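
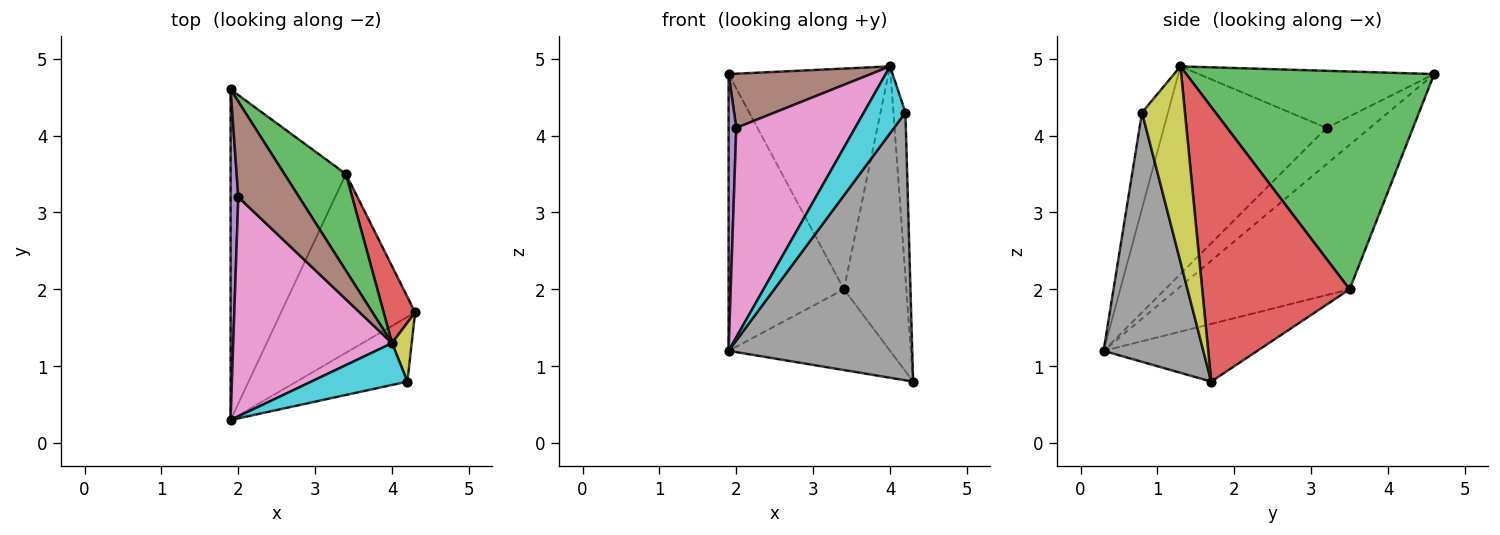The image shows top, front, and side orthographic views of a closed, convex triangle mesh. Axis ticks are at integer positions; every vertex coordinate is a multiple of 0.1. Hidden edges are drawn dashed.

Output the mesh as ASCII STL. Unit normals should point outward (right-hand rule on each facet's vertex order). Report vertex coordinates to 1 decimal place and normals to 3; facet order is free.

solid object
 facet normal -0.693 0.463 -0.553
  outer loop
   vertex 3.4 3.5 2.0
   vertex 1.9 0.3 1.2
   vertex 1.9 4.6 4.8
  endloop
 endfacet
 facet normal -0.365 0.383 -0.849
  outer loop
   vertex 3.4 3.5 2.0
   vertex 4.3 1.7 0.8
   vertex 1.9 0.3 1.2
  endloop
 endfacet
 facet normal 0.818 0.527 0.231
  outer loop
   vertex 3.4 3.5 2.0
   vertex 1.9 4.6 4.8
   vertex 4.0 1.3 4.9
  endloop
 endfacet
 facet normal 0.916 0.388 0.105
  outer loop
   vertex 3.4 3.5 2.0
   vertex 4.0 1.3 4.9
   vertex 4.3 1.7 0.8
  endloop
 endfacet
 facet normal -0.964 -0.171 0.204
  outer loop
   vertex 2.0 3.2 4.1
   vertex 1.9 4.6 4.8
   vertex 1.9 0.3 1.2
  endloop
 endfacet
 facet normal -0.632 -0.382 0.674
  outer loop
   vertex 2.0 3.2 4.1
   vertex 4.0 1.3 4.9
   vertex 1.9 4.6 4.8
  endloop
 endfacet
 facet normal -0.687 -0.502 0.526
  outer loop
   vertex 2.0 3.2 4.1
   vertex 1.9 0.3 1.2
   vertex 4.0 1.3 4.9
  endloop
 endfacet
 facet normal 0.467 -0.860 -0.208
  outer loop
   vertex 4.2 0.8 4.3
   vertex 1.9 0.3 1.2
   vertex 4.3 1.7 0.8
  endloop
 endfacet
 facet normal 0.959 0.268 0.096
  outer loop
   vertex 4.2 0.8 4.3
   vertex 4.3 1.7 0.8
   vertex 4.0 1.3 4.9
  endloop
 endfacet
 facet normal -0.468 -0.749 0.468
  outer loop
   vertex 4.2 0.8 4.3
   vertex 4.0 1.3 4.9
   vertex 1.9 0.3 1.2
  endloop
 endfacet
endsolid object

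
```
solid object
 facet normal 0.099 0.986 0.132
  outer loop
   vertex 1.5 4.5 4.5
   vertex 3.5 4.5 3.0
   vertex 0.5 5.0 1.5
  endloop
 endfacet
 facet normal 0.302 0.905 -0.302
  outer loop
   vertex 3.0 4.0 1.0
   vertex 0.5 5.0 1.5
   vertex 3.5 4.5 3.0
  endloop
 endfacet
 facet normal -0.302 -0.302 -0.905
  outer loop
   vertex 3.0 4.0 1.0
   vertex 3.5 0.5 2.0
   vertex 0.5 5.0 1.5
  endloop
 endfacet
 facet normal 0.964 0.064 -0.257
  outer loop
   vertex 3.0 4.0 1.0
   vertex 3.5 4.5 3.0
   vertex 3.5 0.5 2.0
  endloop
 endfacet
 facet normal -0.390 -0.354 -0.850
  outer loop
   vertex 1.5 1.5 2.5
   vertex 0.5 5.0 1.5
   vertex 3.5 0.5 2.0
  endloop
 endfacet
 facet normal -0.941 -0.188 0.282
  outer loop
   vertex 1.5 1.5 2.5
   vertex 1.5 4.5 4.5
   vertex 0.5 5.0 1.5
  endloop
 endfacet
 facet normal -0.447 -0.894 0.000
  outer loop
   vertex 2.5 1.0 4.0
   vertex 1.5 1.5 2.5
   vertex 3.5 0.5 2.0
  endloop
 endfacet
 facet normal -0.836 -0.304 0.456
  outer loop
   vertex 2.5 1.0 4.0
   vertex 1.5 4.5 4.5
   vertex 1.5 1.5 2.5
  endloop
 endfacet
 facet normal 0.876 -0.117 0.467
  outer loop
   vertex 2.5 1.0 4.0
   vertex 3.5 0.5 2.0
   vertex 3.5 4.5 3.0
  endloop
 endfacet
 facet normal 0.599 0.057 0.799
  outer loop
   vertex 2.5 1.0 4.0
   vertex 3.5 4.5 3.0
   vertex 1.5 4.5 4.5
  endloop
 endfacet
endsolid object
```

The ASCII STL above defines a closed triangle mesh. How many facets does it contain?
10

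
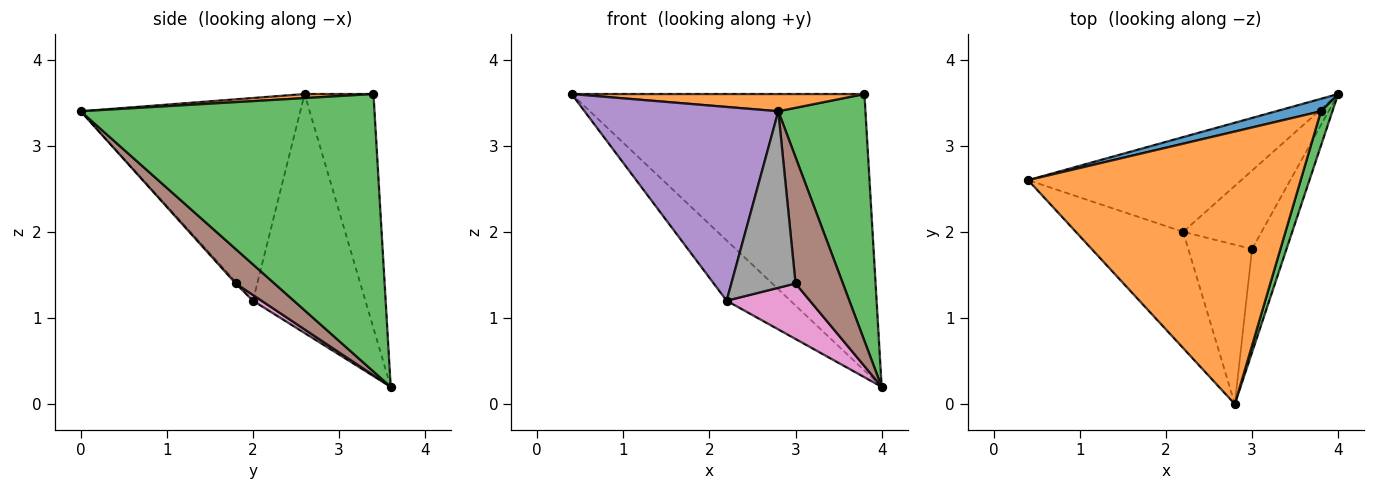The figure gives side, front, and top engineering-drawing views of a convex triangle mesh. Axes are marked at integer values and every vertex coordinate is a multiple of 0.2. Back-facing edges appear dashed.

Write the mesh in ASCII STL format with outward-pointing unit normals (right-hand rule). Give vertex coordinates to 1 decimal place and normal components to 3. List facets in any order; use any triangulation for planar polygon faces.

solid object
 facet normal -0.229 0.972 0.044
  outer loop
   vertex 3.8 3.4 3.6
   vertex 4.0 3.6 0.2
   vertex 0.4 2.6 3.6
  endloop
 endfacet
 facet normal 0.015 -0.063 0.998
  outer loop
   vertex 3.8 3.4 3.6
   vertex 0.4 2.6 3.6
   vertex 2.8 0.0 3.4
  endloop
 endfacet
 facet normal 0.958 -0.284 0.040
  outer loop
   vertex 3.8 3.4 3.6
   vertex 2.8 0.0 3.4
   vertex 4.0 3.6 0.2
  endloop
 endfacet
 facet normal -0.687 0.390 -0.613
  outer loop
   vertex 2.2 2.0 1.2
   vertex 0.4 2.6 3.6
   vertex 4.0 3.6 0.2
  endloop
 endfacet
 facet normal -0.697 -0.615 -0.369
  outer loop
   vertex 2.2 2.0 1.2
   vertex 2.8 0.0 3.4
   vertex 0.4 2.6 3.6
  endloop
 endfacet
 facet normal 0.535 -0.654 -0.535
  outer loop
   vertex 3.0 1.8 1.4
   vertex 4.0 3.6 0.2
   vertex 2.8 0.0 3.4
  endloop
 endfacet
 facet normal 0.060 -0.576 -0.815
  outer loop
   vertex 3.0 1.8 1.4
   vertex 2.2 2.0 1.2
   vertex 4.0 3.6 0.2
  endloop
 endfacet
 facet normal -0.018 -0.742 -0.670
  outer loop
   vertex 3.0 1.8 1.4
   vertex 2.8 0.0 3.4
   vertex 2.2 2.0 1.2
  endloop
 endfacet
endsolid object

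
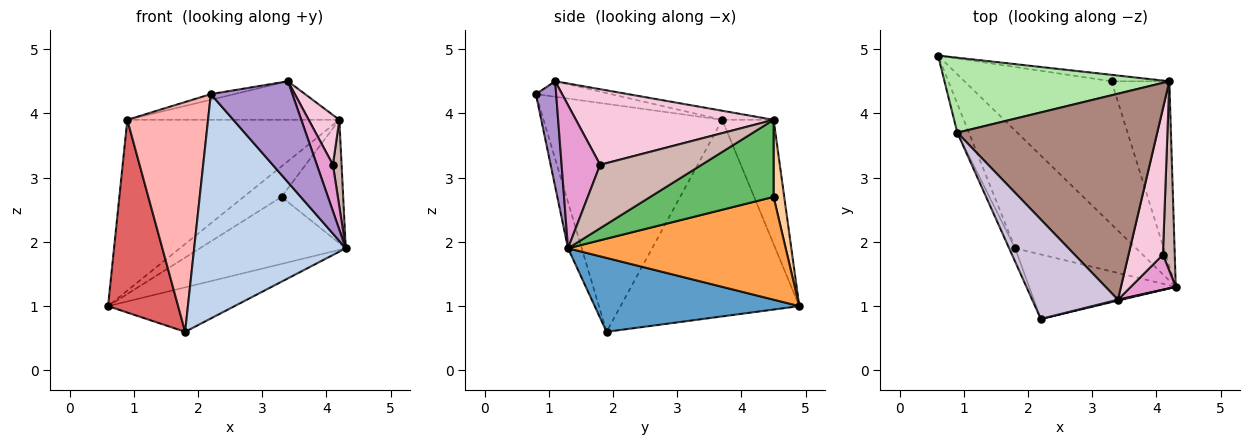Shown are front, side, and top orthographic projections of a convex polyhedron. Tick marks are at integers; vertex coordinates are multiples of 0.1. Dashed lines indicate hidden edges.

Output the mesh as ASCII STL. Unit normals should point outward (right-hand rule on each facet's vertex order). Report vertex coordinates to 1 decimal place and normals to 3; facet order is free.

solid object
 facet normal 0.496 0.307 -0.812
  outer loop
   vertex 1.8 1.9 0.6
   vertex 0.6 4.9 1.0
   vertex 4.3 1.3 1.9
  endloop
 endfacet
 facet normal -0.087 -0.957 -0.275
  outer loop
   vertex 1.8 1.9 0.6
   vertex 4.3 1.3 1.9
   vertex 2.2 0.8 4.3
  endloop
 endfacet
 facet normal 0.535 0.358 -0.765
  outer loop
   vertex 3.3 4.5 2.7
   vertex 4.3 1.3 1.9
   vertex 0.6 4.9 1.0
  endloop
 endfacet
 facet normal 0.265 0.944 -0.199
  outer loop
   vertex 3.3 4.5 2.7
   vertex 0.6 4.9 1.0
   vertex 4.2 4.5 3.9
  endloop
 endfacet
 facet normal 0.743 0.371 -0.557
  outer loop
   vertex 3.3 4.5 2.7
   vertex 4.2 4.5 3.9
   vertex 4.3 1.3 1.9
  endloop
 endfacet
 facet normal -0.217 0.894 0.392
  outer loop
   vertex 0.9 3.7 3.9
   vertex 4.2 4.5 3.9
   vertex 0.6 4.9 1.0
  endloop
 endfacet
 facet normal -0.930 -0.365 -0.055
  outer loop
   vertex 0.9 3.7 3.9
   vertex 0.6 4.9 1.0
   vertex 1.8 1.9 0.6
  endloop
 endfacet
 facet normal -0.911 -0.412 -0.024
  outer loop
   vertex 0.9 3.7 3.9
   vertex 1.8 1.9 0.6
   vertex 2.2 0.8 4.3
  endloop
 endfacet
 facet normal 0.241 -0.970 0.009
  outer loop
   vertex 3.4 1.1 4.5
   vertex 2.2 0.8 4.3
   vertex 4.3 1.3 1.9
  endloop
 endfacet
 facet normal -0.178 0.056 0.982
  outer loop
   vertex 3.4 1.1 4.5
   vertex 0.9 3.7 3.9
   vertex 2.2 0.8 4.3
  endloop
 endfacet
 facet normal -0.045 0.184 0.982
  outer loop
   vertex 3.4 1.1 4.5
   vertex 4.2 4.5 3.9
   vertex 0.9 3.7 3.9
  endloop
 endfacet
 facet normal 0.980 -0.084 0.183
  outer loop
   vertex 4.1 1.8 3.2
   vertex 4.3 1.3 1.9
   vertex 4.2 4.5 3.9
  endloop
 endfacet
 facet normal 0.887 -0.369 0.278
  outer loop
   vertex 4.1 1.8 3.2
   vertex 3.4 1.1 4.5
   vertex 4.3 1.3 1.9
  endloop
 endfacet
 facet normal 0.901 -0.140 0.410
  outer loop
   vertex 4.1 1.8 3.2
   vertex 4.2 4.5 3.9
   vertex 3.4 1.1 4.5
  endloop
 endfacet
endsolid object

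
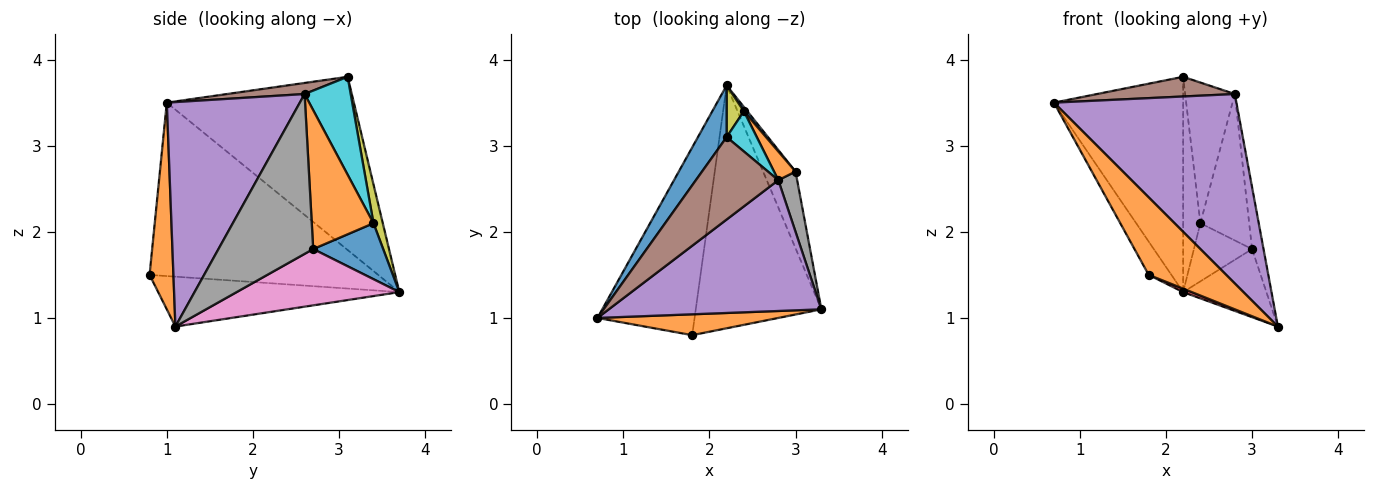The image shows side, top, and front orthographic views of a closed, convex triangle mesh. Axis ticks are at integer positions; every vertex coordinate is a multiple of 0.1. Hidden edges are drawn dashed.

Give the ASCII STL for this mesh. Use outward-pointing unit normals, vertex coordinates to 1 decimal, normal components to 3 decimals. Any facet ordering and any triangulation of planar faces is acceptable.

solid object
 facet normal -0.815 0.563 0.135
  outer loop
   vertex 2.2 3.1 3.8
   vertex 2.2 3.7 1.3
   vertex 0.7 1.0 3.5
  endloop
 endfacet
 facet normal 0.285 -0.926 0.249
  outer loop
   vertex 1.8 0.8 1.5
   vertex 3.3 1.1 0.9
   vertex 0.7 1.0 3.5
  endloop
 endfacet
 facet normal -0.869 0.086 -0.487
  outer loop
   vertex 1.8 0.8 1.5
   vertex 0.7 1.0 3.5
   vertex 2.2 3.7 1.3
  endloop
 endfacet
 facet normal -0.369 -0.013 -0.929
  outer loop
   vertex 1.8 0.8 1.5
   vertex 2.2 3.7 1.3
   vertex 3.3 1.1 0.9
  endloop
 endfacet
 facet normal 0.514 -0.706 0.487
  outer loop
   vertex 2.8 2.6 3.6
   vertex 0.7 1.0 3.5
   vertex 3.3 1.1 0.9
  endloop
 endfacet
 facet normal 0.130 -0.230 0.964
  outer loop
   vertex 2.8 2.6 3.6
   vertex 2.2 3.1 3.8
   vertex 0.7 1.0 3.5
  endloop
 endfacet
 facet normal 0.792 0.405 -0.457
  outer loop
   vertex 3.0 2.7 1.8
   vertex 3.3 1.1 0.9
   vertex 2.2 3.7 1.3
  endloop
 endfacet
 facet normal 0.986 0.120 0.116
  outer loop
   vertex 3.0 2.7 1.8
   vertex 2.8 2.6 3.6
   vertex 3.3 1.1 0.9
  endloop
 endfacet
 facet normal 0.465 0.861 0.207
  outer loop
   vertex 2.4 3.4 2.1
   vertex 2.2 3.7 1.3
   vertex 2.2 3.1 3.8
  endloop
 endfacet
 facet normal 0.666 0.717 0.205
  outer loop
   vertex 2.4 3.4 2.1
   vertex 2.2 3.1 3.8
   vertex 2.8 2.6 3.6
  endloop
 endfacet
 facet normal 0.768 0.638 0.047
  outer loop
   vertex 2.4 3.4 2.1
   vertex 3.0 2.7 1.8
   vertex 2.2 3.7 1.3
  endloop
 endfacet
 facet normal 0.779 0.616 0.121
  outer loop
   vertex 2.4 3.4 2.1
   vertex 2.8 2.6 3.6
   vertex 3.0 2.7 1.8
  endloop
 endfacet
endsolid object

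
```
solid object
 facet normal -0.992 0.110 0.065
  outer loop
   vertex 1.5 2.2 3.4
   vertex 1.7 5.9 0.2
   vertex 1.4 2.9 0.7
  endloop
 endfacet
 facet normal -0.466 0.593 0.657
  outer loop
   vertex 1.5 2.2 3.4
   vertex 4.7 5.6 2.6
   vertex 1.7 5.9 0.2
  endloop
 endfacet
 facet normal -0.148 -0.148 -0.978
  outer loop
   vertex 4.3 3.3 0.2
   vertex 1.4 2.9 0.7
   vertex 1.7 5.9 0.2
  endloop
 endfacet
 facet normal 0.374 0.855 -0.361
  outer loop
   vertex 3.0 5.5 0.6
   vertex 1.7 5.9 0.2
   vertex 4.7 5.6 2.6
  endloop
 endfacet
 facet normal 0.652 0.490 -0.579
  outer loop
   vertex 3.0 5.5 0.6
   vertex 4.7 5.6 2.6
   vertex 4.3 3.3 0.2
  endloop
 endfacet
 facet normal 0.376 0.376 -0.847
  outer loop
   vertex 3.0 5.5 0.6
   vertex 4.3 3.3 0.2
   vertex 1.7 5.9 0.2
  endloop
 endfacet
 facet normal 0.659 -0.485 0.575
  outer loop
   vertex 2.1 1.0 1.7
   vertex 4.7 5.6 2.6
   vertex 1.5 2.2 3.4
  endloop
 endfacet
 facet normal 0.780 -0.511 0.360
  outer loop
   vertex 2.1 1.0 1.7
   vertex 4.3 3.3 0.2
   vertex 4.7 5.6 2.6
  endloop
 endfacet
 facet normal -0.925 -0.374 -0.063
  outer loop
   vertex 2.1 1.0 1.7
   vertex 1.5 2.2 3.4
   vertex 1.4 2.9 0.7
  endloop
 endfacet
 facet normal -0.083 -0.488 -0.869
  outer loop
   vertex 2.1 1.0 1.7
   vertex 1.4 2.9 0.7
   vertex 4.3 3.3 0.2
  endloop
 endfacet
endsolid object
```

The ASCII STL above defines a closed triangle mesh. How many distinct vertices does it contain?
7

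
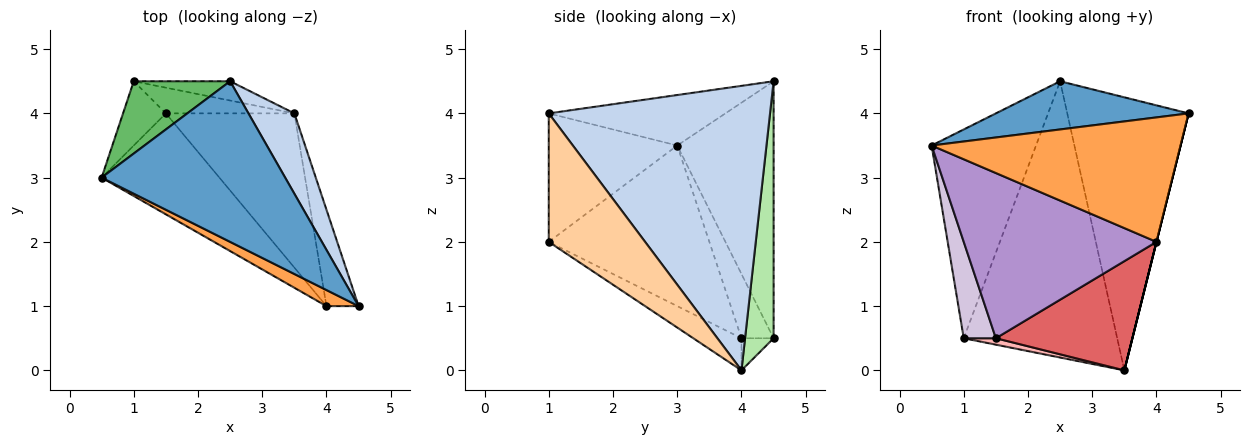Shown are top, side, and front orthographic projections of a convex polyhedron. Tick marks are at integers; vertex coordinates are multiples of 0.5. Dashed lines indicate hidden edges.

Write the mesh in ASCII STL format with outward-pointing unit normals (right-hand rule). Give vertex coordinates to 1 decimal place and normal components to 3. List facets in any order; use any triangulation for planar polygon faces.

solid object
 facet normal -0.255 -0.278 0.926
  outer loop
   vertex 2.5 4.5 4.5
   vertex 0.5 3.0 3.5
   vertex 4.5 1.0 4.0
  endloop
 endfacet
 facet normal 0.868 0.476 0.140
  outer loop
   vertex 2.5 4.5 4.5
   vertex 4.5 1.0 4.0
   vertex 3.5 4.0 0.0
  endloop
 endfacet
 facet normal -0.456 -0.883 0.114
  outer loop
   vertex 4.0 1.0 2.0
   vertex 4.5 1.0 4.0
   vertex 0.5 3.0 3.5
  endloop
 endfacet
 facet normal 0.970 0.000 -0.243
  outer loop
   vertex 4.0 1.0 2.0
   vertex 3.5 4.0 0.0
   vertex 4.5 1.0 4.0
  endloop
 endfacet
 facet normal -0.657 0.712 0.247
  outer loop
   vertex 1.0 4.5 0.5
   vertex 0.5 3.0 3.5
   vertex 2.5 4.5 4.5
  endloop
 endfacet
 facet normal 0.182 0.981 -0.068
  outer loop
   vertex 1.0 4.5 0.5
   vertex 2.5 4.5 4.5
   vertex 3.5 4.0 0.0
  endloop
 endfacet
 facet normal -0.200 -0.566 -0.800
  outer loop
   vertex 1.5 4.0 0.5
   vertex 3.5 4.0 0.0
   vertex 4.0 1.0 2.0
  endloop
 endfacet
 facet normal -0.236 -0.236 -0.943
  outer loop
   vertex 1.5 4.0 0.5
   vertex 1.0 4.5 0.5
   vertex 3.5 4.0 0.0
  endloop
 endfacet
 facet normal -0.580 -0.695 -0.425
  outer loop
   vertex 1.5 4.0 0.5
   vertex 4.0 1.0 2.0
   vertex 0.5 3.0 3.5
  endloop
 endfacet
 facet normal -0.640 -0.640 -0.426
  outer loop
   vertex 1.5 4.0 0.5
   vertex 0.5 3.0 3.5
   vertex 1.0 4.5 0.5
  endloop
 endfacet
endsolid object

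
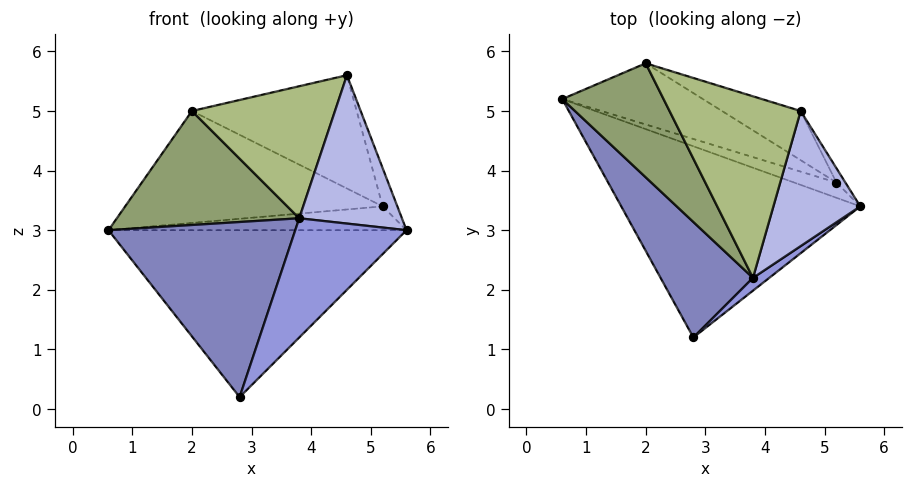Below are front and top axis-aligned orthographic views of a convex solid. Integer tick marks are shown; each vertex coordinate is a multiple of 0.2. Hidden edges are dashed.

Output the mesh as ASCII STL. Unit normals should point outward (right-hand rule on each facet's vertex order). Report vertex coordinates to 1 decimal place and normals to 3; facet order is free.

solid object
 facet normal 0.230 0.640 -0.733
  outer loop
   vertex 2.8 1.2 0.2
   vertex 0.6 5.2 3.0
   vertex 5.6 3.4 3.0
  endloop
 endfacet
 facet normal -0.633 -0.646 0.426
  outer loop
   vertex 3.8 2.2 3.2
   vertex 0.6 5.2 3.0
   vertex 2.8 1.2 0.2
  endloop
 endfacet
 facet normal 0.559 -0.824 0.088
  outer loop
   vertex 3.8 2.2 3.2
   vertex 2.8 1.2 0.2
   vertex 5.6 3.4 3.0
  endloop
 endfacet
 facet normal 0.494 -0.643 0.586
  outer loop
   vertex 3.8 2.2 3.2
   vertex 5.6 3.4 3.0
   vertex 4.6 5.0 5.6
  endloop
 endfacet
 facet normal -0.577 -0.577 0.577
  outer loop
   vertex 2.0 5.8 5.0
   vertex 0.6 5.2 3.0
   vertex 3.8 2.2 3.2
  endloop
 endfacet
 facet normal -0.345 -0.552 0.759
  outer loop
   vertex 2.0 5.8 5.0
   vertex 3.8 2.2 3.2
   vertex 4.6 5.0 5.6
  endloop
 endfacet
 facet normal 0.505 0.808 -0.303
  outer loop
   vertex 5.2 3.8 3.4
   vertex 4.6 5.0 5.6
   vertex 5.6 3.4 3.0
  endloop
 endfacet
 facet normal 0.350 0.859 -0.373
  outer loop
   vertex 5.2 3.8 3.4
   vertex 2.0 5.8 5.0
   vertex 4.6 5.0 5.6
  endloop
 endfacet
 facet normal 0.290 0.806 -0.516
  outer loop
   vertex 5.2 3.8 3.4
   vertex 5.6 3.4 3.0
   vertex 0.6 5.2 3.0
  endloop
 endfacet
 facet normal 0.295 0.839 -0.458
  outer loop
   vertex 5.2 3.8 3.4
   vertex 0.6 5.2 3.0
   vertex 2.0 5.8 5.0
  endloop
 endfacet
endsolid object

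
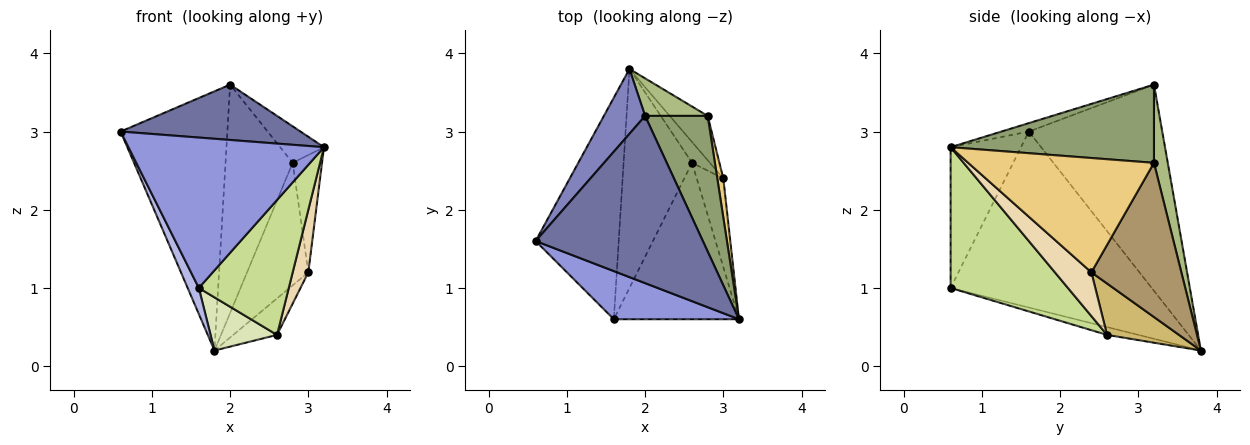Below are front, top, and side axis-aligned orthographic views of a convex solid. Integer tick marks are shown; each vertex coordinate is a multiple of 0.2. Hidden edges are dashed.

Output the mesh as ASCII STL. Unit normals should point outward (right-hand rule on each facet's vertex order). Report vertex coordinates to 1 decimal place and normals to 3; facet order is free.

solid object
 facet normal -0.048 -0.314 0.948
  outer loop
   vertex 2.0 3.2 3.6
   vertex 0.6 1.6 3.0
   vertex 3.2 0.6 2.8
  endloop
 endfacet
 facet normal -0.772 0.617 0.154
  outer loop
   vertex 2.0 3.2 3.6
   vertex 1.8 3.8 0.2
   vertex 0.6 1.6 3.0
  endloop
 endfacet
 facet normal -0.324 -0.901 0.288
  outer loop
   vertex 1.6 0.6 1.0
   vertex 3.2 0.6 2.8
   vertex 0.6 1.6 3.0
  endloop
 endfacet
 facet normal -0.903 -0.050 -0.426
  outer loop
   vertex 1.6 0.6 1.0
   vertex 0.6 1.6 3.0
   vertex 1.8 3.8 0.2
  endloop
 endfacet
 facet normal 0.770 0.166 0.616
  outer loop
   vertex 2.8 3.2 2.6
   vertex 2.0 3.2 3.6
   vertex 3.2 0.6 2.8
  endloop
 endfacet
 facet normal 0.199 0.967 0.159
  outer loop
   vertex 2.8 3.2 2.6
   vertex 1.8 3.8 0.2
   vertex 2.0 3.2 3.6
  endloop
 endfacet
 facet normal 0.648 -0.497 -0.576
  outer loop
   vertex 2.6 2.6 0.4
   vertex 3.2 0.6 2.8
   vertex 1.6 0.6 1.0
  endloop
 endfacet
 facet normal -0.110 -0.235 -0.966
  outer loop
   vertex 2.6 2.6 0.4
   vertex 1.6 0.6 1.0
   vertex 1.8 3.8 0.2
  endloop
 endfacet
 facet normal 0.810 0.552 -0.200
  outer loop
   vertex 3.0 2.4 1.2
   vertex 1.8 3.8 0.2
   vertex 2.8 3.2 2.6
  endloop
 endfacet
 facet normal 0.819 0.498 -0.285
  outer loop
   vertex 3.0 2.4 1.2
   vertex 2.6 2.6 0.4
   vertex 1.8 3.8 0.2
  endloop
 endfacet
 facet normal 0.986 0.156 0.052
  outer loop
   vertex 3.0 2.4 1.2
   vertex 2.8 3.2 2.6
   vertex 3.2 0.6 2.8
  endloop
 endfacet
 facet normal 0.803 -0.344 -0.487
  outer loop
   vertex 3.0 2.4 1.2
   vertex 3.2 0.6 2.8
   vertex 2.6 2.6 0.4
  endloop
 endfacet
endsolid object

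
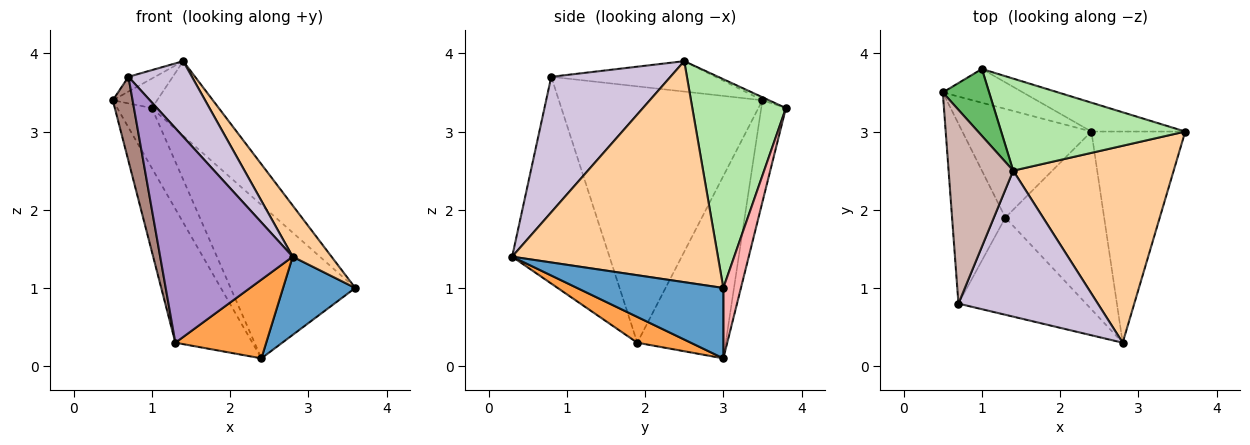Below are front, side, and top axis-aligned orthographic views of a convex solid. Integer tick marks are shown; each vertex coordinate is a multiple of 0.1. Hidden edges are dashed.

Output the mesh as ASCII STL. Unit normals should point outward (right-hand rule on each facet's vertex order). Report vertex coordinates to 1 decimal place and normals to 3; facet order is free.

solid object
 facet normal 0.575 -0.284 -0.767
  outer loop
   vertex 2.4 3.0 0.1
   vertex 3.6 3.0 1.0
   vertex 2.8 0.3 1.4
  endloop
 endfacet
 facet normal -0.665 0.580 -0.471
  outer loop
   vertex 1.3 1.9 0.3
   vertex 0.5 3.5 3.4
   vertex 2.4 3.0 0.1
  endloop
 endfacet
 facet normal 0.232 -0.394 -0.889
  outer loop
   vertex 1.3 1.9 0.3
   vertex 2.4 3.0 0.1
   vertex 2.8 0.3 1.4
  endloop
 endfacet
 facet normal 0.800 -0.151 0.581
  outer loop
   vertex 1.4 2.5 3.9
   vertex 2.8 0.3 1.4
   vertex 3.6 3.0 1.0
  endloop
 endfacet
 facet normal -0.059 0.403 0.913
  outer loop
   vertex 1.0 3.8 3.3
   vertex 0.5 3.5 3.4
   vertex 1.4 2.5 3.9
  endloop
 endfacet
 facet normal 0.661 0.472 0.583
  outer loop
   vertex 1.0 3.8 3.3
   vertex 1.4 2.5 3.9
   vertex 3.6 3.0 1.0
  endloop
 endfacet
 facet normal -0.528 0.741 -0.416
  outer loop
   vertex 1.0 3.8 3.3
   vertex 2.4 3.0 0.1
   vertex 0.5 3.5 3.4
  endloop
 endfacet
 facet normal 0.137 0.973 -0.183
  outer loop
   vertex 1.0 3.8 3.3
   vertex 3.6 3.0 1.0
   vertex 2.4 3.0 0.1
  endloop
 endfacet
 facet normal -0.556 -0.757 -0.343
  outer loop
   vertex 0.7 0.8 3.7
   vertex 1.3 1.9 0.3
   vertex 2.8 0.3 1.4
  endloop
 endfacet
 facet normal 0.653 -0.348 0.672
  outer loop
   vertex 0.7 0.8 3.7
   vertex 2.8 0.3 1.4
   vertex 1.4 2.5 3.9
  endloop
 endfacet
 facet normal -0.975 -0.095 -0.203
  outer loop
   vertex 0.7 0.8 3.7
   vertex 0.5 3.5 3.4
   vertex 1.3 1.9 0.3
  endloop
 endfacet
 facet normal -0.425 0.069 0.903
  outer loop
   vertex 0.7 0.8 3.7
   vertex 1.4 2.5 3.9
   vertex 0.5 3.5 3.4
  endloop
 endfacet
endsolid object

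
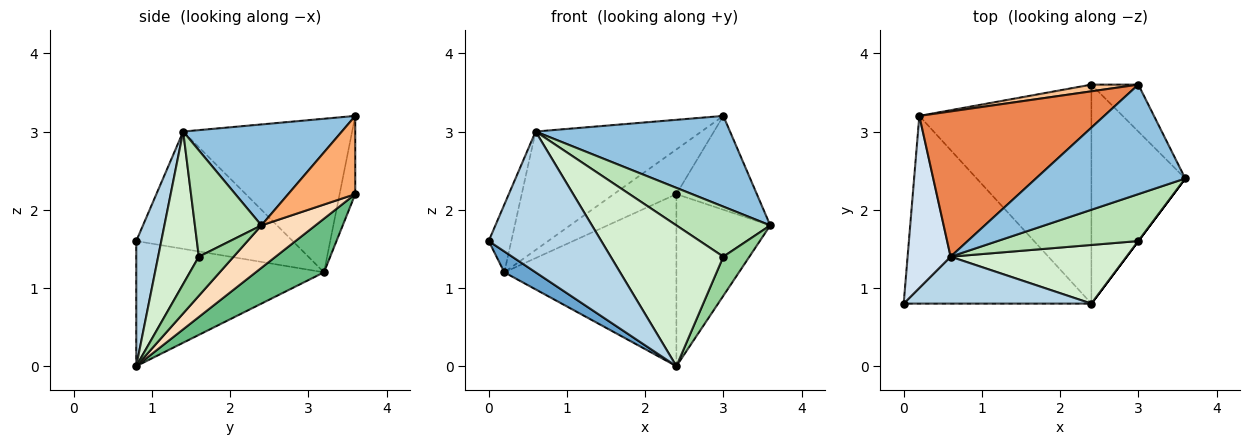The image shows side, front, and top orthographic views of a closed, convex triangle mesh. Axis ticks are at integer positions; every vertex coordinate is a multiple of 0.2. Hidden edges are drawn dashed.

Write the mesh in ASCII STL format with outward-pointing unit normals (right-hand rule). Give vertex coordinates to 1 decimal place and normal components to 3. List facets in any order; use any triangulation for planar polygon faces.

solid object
 facet normal -0.552 -0.092 -0.829
  outer loop
   vertex 0.2 3.2 1.2
   vertex 2.4 0.8 0.0
   vertex 0.0 0.8 1.6
  endloop
 endfacet
 facet normal 0.462 -0.566 0.683
  outer loop
   vertex 0.6 1.4 3.0
   vertex 3.6 2.4 1.8
   vertex 3.0 3.6 3.2
  endloop
 endfacet
 facet normal 0.206 -0.928 0.309
  outer loop
   vertex 0.6 1.4 3.0
   vertex 0.0 0.8 1.6
   vertex 2.4 0.8 0.0
  endloop
 endfacet
 facet normal -0.930 0.134 0.341
  outer loop
   vertex 0.6 1.4 3.0
   vertex 0.2 3.2 1.2
   vertex 0.0 0.8 1.6
  endloop
 endfacet
 facet normal -0.541 0.531 0.652
  outer loop
   vertex 0.6 1.4 3.0
   vertex 3.0 3.6 3.2
   vertex 0.2 3.2 1.2
  endloop
 endfacet
 facet normal 0.598 0.717 -0.359
  outer loop
   vertex 2.4 3.6 2.2
   vertex 3.0 3.6 3.2
   vertex 3.6 2.4 1.8
  endloop
 endfacet
 facet normal -0.240 0.960 0.144
  outer loop
   vertex 2.4 3.6 2.2
   vertex 0.2 3.2 1.2
   vertex 3.0 3.6 3.2
  endloop
 endfacet
 facet normal 0.335 0.582 -0.741
  outer loop
   vertex 2.4 3.6 2.2
   vertex 3.6 2.4 1.8
   vertex 2.4 0.8 0.0
  endloop
 endfacet
 facet normal 0.238 0.600 -0.764
  outer loop
   vertex 2.4 3.6 2.2
   vertex 2.4 0.8 0.0
   vertex 0.2 3.2 1.2
  endloop
 endfacet
 facet normal 0.800 -0.600 0.000
  outer loop
   vertex 3.0 1.6 1.4
   vertex 2.4 0.8 0.0
   vertex 3.6 2.4 1.8
  endloop
 endfacet
 facet normal 0.459 -0.648 0.608
  outer loop
   vertex 3.0 1.6 1.4
   vertex 3.6 2.4 1.8
   vertex 0.6 1.4 3.0
  endloop
 endfacet
 facet normal 0.316 -0.876 0.365
  outer loop
   vertex 3.0 1.6 1.4
   vertex 0.6 1.4 3.0
   vertex 2.4 0.8 0.0
  endloop
 endfacet
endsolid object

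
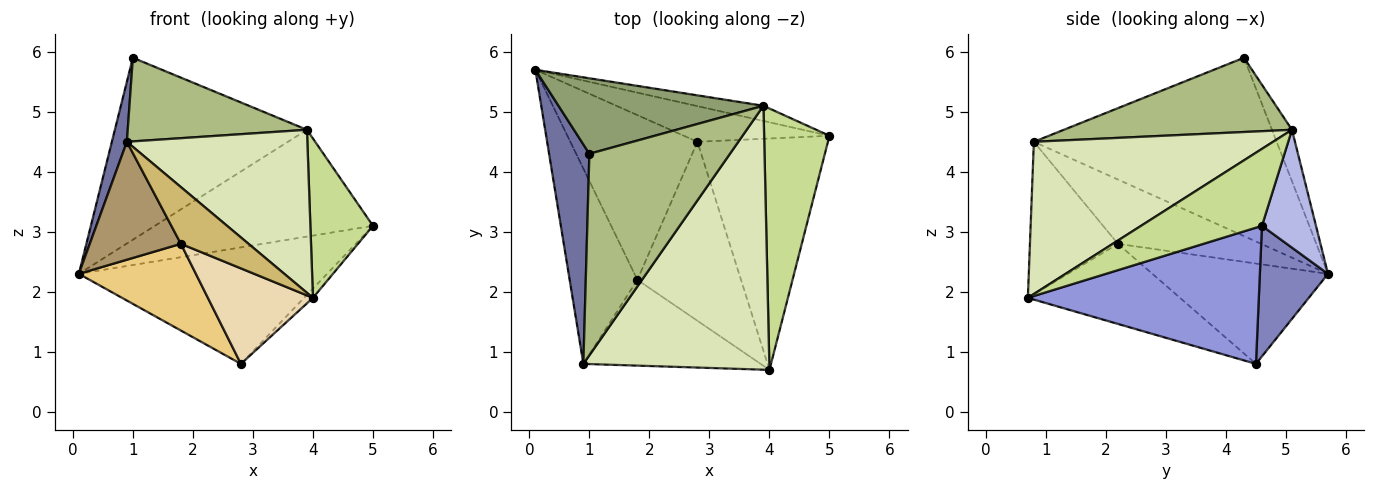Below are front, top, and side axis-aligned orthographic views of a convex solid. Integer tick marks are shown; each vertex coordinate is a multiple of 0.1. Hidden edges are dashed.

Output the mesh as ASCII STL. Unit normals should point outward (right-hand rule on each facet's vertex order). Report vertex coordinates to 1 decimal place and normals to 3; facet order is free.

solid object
 facet normal -0.974 -0.060 0.220
  outer loop
   vertex 0.9 0.8 4.5
   vertex 1.0 4.3 5.9
   vertex 0.1 5.7 2.3
  endloop
 endfacet
 facet normal 0.254 0.925 -0.283
  outer loop
   vertex 2.8 4.5 0.8
   vertex 0.1 5.7 2.3
   vertex 5.0 4.6 3.1
  endloop
 endfacet
 facet normal 0.722 0.028 -0.692
  outer loop
   vertex 2.8 4.5 0.8
   vertex 5.0 4.6 3.1
   vertex 4.0 0.7 1.9
  endloop
 endfacet
 facet normal 0.238 0.962 -0.137
  outer loop
   vertex 3.9 5.1 4.7
   vertex 5.0 4.6 3.1
   vertex 0.1 5.7 2.3
  endloop
 endfacet
 facet normal -0.096 0.919 0.381
  outer loop
   vertex 3.9 5.1 4.7
   vertex 0.1 5.7 2.3
   vertex 1.0 4.3 5.9
  endloop
 endfacet
 facet normal 0.439 -0.345 0.830
  outer loop
   vertex 3.9 5.1 4.7
   vertex 1.0 4.3 5.9
   vertex 0.9 0.8 4.5
  endloop
 endfacet
 facet normal 0.709 -0.367 0.602
  outer loop
   vertex 3.9 5.1 4.7
   vertex 4.0 0.7 1.9
   vertex 5.0 4.6 3.1
  endloop
 endfacet
 facet normal 0.572 -0.431 0.698
  outer loop
   vertex 3.9 5.1 4.7
   vertex 0.9 0.8 4.5
   vertex 4.0 0.7 1.9
  endloop
 endfacet
 facet normal -0.631 -0.401 -0.664
  outer loop
   vertex 1.8 2.2 2.8
   vertex 0.9 0.8 4.5
   vertex 0.1 5.7 2.3
  endloop
 endfacet
 facet normal -0.583 -0.448 -0.678
  outer loop
   vertex 1.8 2.2 2.8
   vertex 4.0 0.7 1.9
   vertex 0.9 0.8 4.5
  endloop
 endfacet
 facet normal -0.573 -0.382 -0.725
  outer loop
   vertex 1.8 2.2 2.8
   vertex 0.1 5.7 2.3
   vertex 2.8 4.5 0.8
  endloop
 endfacet
 facet normal -0.563 -0.389 -0.729
  outer loop
   vertex 1.8 2.2 2.8
   vertex 2.8 4.5 0.8
   vertex 4.0 0.7 1.9
  endloop
 endfacet
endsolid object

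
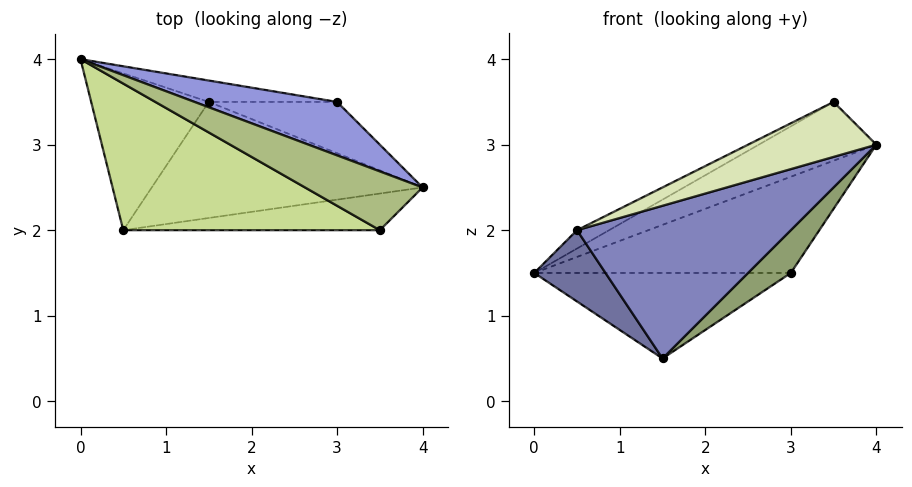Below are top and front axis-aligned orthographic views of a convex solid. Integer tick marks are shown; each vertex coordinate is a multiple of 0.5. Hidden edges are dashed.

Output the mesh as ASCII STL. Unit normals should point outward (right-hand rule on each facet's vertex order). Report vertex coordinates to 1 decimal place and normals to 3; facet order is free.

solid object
 facet normal -0.597 -0.332 -0.730
  outer loop
   vertex 1.5 3.5 0.5
   vertex 0.5 2.0 2.0
   vertex 0.0 4.0 1.5
  endloop
 endfacet
 facet normal 0.276 -0.765 -0.582
  outer loop
   vertex 1.5 3.5 0.5
   vertex 4.0 2.5 3.0
   vertex 0.5 2.0 2.0
  endloop
 endfacet
 facet normal 0.144 0.865 0.481
  outer loop
   vertex 3.0 3.5 1.5
   vertex 0.0 4.0 1.5
   vertex 4.0 2.5 3.0
  endloop
 endfacet
 facet normal 0.160 0.958 -0.239
  outer loop
   vertex 3.0 3.5 1.5
   vertex 1.5 3.5 0.5
   vertex 0.0 4.0 1.5
  endloop
 endfacet
 facet normal 0.456 -0.570 -0.684
  outer loop
   vertex 3.0 3.5 1.5
   vertex 4.0 2.5 3.0
   vertex 1.5 3.5 0.5
  endloop
 endfacet
 facet normal 0.000 0.707 0.707
  outer loop
   vertex 3.5 2.0 3.5
   vertex 4.0 2.5 3.0
   vertex 0.0 4.0 1.5
  endloop
 endfacet
 facet normal -0.444 0.111 0.889
  outer loop
   vertex 3.5 2.0 3.5
   vertex 0.0 4.0 1.5
   vertex 0.5 2.0 2.0
  endloop
 endfacet
 facet normal 0.267 -0.802 -0.535
  outer loop
   vertex 3.5 2.0 3.5
   vertex 0.5 2.0 2.0
   vertex 4.0 2.5 3.0
  endloop
 endfacet
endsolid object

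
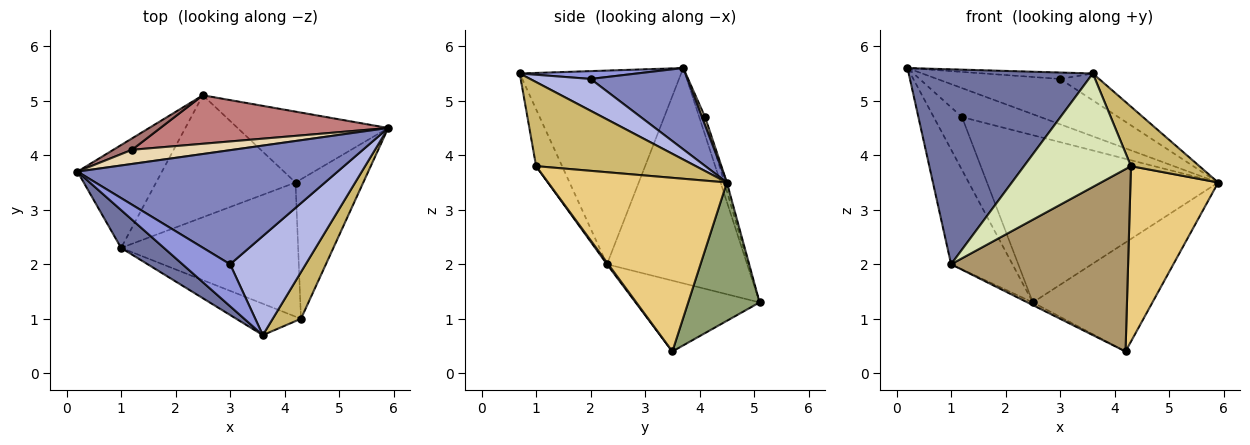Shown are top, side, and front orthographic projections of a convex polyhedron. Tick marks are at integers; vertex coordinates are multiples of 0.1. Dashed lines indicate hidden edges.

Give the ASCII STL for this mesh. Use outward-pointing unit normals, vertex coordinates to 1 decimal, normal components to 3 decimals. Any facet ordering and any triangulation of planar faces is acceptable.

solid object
 facet normal -0.652 -0.744 0.144
  outer loop
   vertex 1.0 2.3 2.0
   vertex 3.6 0.7 5.5
   vertex 0.2 3.7 5.6
  endloop
 endfacet
 facet normal 0.279 0.355 0.892
  outer loop
   vertex 3.0 2.0 5.4
   vertex 5.9 4.5 3.5
   vertex 0.2 3.7 5.6
  endloop
 endfacet
 facet normal 0.160 0.149 0.976
  outer loop
   vertex 3.0 2.0 5.4
   vertex 0.2 3.7 5.6
   vertex 3.6 0.7 5.5
  endloop
 endfacet
 facet normal 0.377 0.243 0.894
  outer loop
   vertex 3.0 2.0 5.4
   vertex 3.6 0.7 5.5
   vertex 5.9 4.5 3.5
  endloop
 endfacet
 facet normal 0.448 0.750 -0.487
  outer loop
   vertex 2.5 5.1 1.3
   vertex 5.9 4.5 3.5
   vertex 4.2 3.5 0.4
  endloop
 endfacet
 facet normal -0.862 0.377 -0.338
  outer loop
   vertex 2.5 5.1 1.3
   vertex 1.0 2.3 2.0
   vertex 0.2 3.7 5.6
  endloop
 endfacet
 facet normal -0.453 0.020 -0.891
  outer loop
   vertex 2.5 5.1 1.3
   vertex 4.2 3.5 0.4
   vertex 1.0 2.3 2.0
  endloop
 endfacet
 facet normal -0.228 -0.938 -0.260
  outer loop
   vertex 4.3 1.0 3.8
   vertex 3.6 0.7 5.5
   vertex 1.0 2.3 2.0
  endloop
 endfacet
 facet normal 0.006 -0.806 -0.592
  outer loop
   vertex 4.3 1.0 3.8
   vertex 1.0 2.3 2.0
   vertex 4.2 3.5 0.4
  endloop
 endfacet
 facet normal 0.878 -0.376 0.295
  outer loop
   vertex 4.3 1.0 3.8
   vertex 5.9 4.5 3.5
   vertex 3.6 0.7 5.5
  endloop
 endfacet
 facet normal 0.847 -0.416 -0.331
  outer loop
   vertex 4.3 1.0 3.8
   vertex 4.2 3.5 0.4
   vertex 5.9 4.5 3.5
  endloop
 endfacet
 facet normal 0.036 0.898 0.439
  outer loop
   vertex 1.2 4.1 4.7
   vertex 0.2 3.7 5.6
   vertex 5.9 4.5 3.5
  endloop
 endfacet
 facet normal -0.198 0.958 0.206
  outer loop
   vertex 1.2 4.1 4.7
   vertex 2.5 5.1 1.3
   vertex 0.2 3.7 5.6
  endloop
 endfacet
 facet normal -0.011 0.960 0.278
  outer loop
   vertex 1.2 4.1 4.7
   vertex 5.9 4.5 3.5
   vertex 2.5 5.1 1.3
  endloop
 endfacet
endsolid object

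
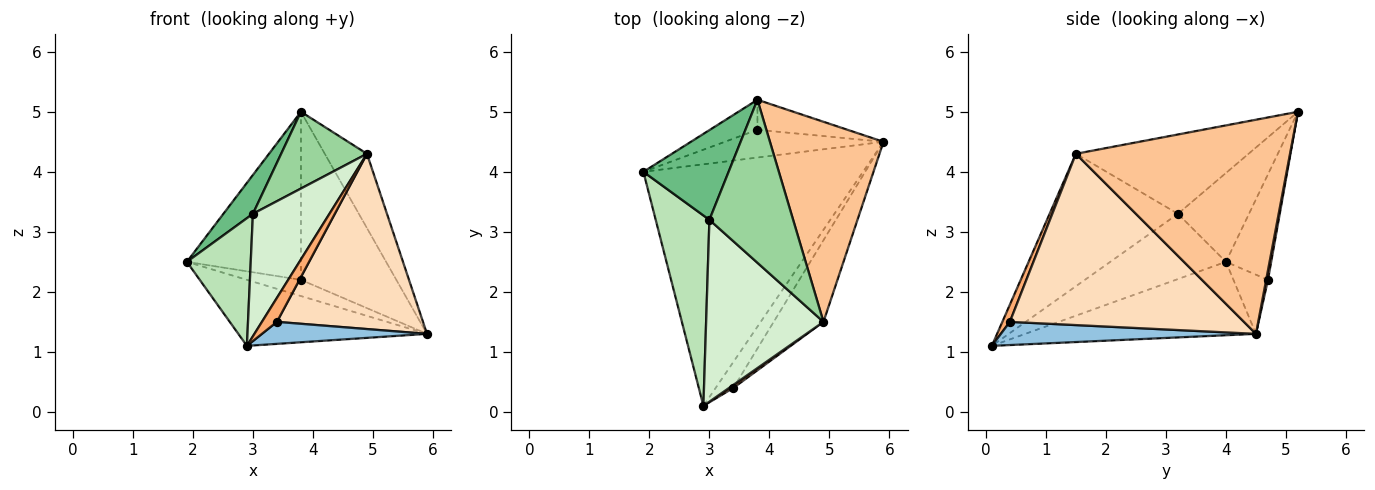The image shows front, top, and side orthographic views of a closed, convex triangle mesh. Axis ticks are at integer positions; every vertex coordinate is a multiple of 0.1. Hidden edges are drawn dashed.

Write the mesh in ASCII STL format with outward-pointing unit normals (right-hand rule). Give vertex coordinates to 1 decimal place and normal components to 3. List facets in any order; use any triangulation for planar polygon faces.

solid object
 facet normal -0.307 0.251 -0.918
  outer loop
   vertex 2.9 0.1 1.1
   vertex 1.9 4.0 2.5
   vertex 5.9 4.5 1.3
  endloop
 endfacet
 facet normal 0.706 -0.457 -0.540
  outer loop
   vertex 3.4 0.4 1.5
   vertex 2.9 0.1 1.1
   vertex 5.9 4.5 1.3
  endloop
 endfacet
 facet normal -0.307 0.480 -0.822
  outer loop
   vertex 3.8 4.7 2.2
   vertex 5.9 4.5 1.3
   vertex 1.9 4.0 2.5
  endloop
 endfacet
 facet normal -0.364 0.917 -0.164
  outer loop
   vertex 3.8 4.7 2.2
   vertex 1.9 4.0 2.5
   vertex 3.8 5.2 5.0
  endloop
 endfacet
 facet normal 0.018 0.984 -0.176
  outer loop
   vertex 3.8 4.7 2.2
   vertex 3.8 5.2 5.0
   vertex 5.9 4.5 1.3
  endloop
 endfacet
 facet normal 0.444 -0.889 0.111
  outer loop
   vertex 4.9 1.5 4.3
   vertex 2.9 0.1 1.1
   vertex 3.4 0.4 1.5
  endloop
 endfacet
 facet normal 0.870 0.171 0.462
  outer loop
   vertex 4.9 1.5 4.3
   vertex 5.9 4.5 1.3
   vertex 3.8 5.2 5.0
  endloop
 endfacet
 facet normal 0.824 -0.514 -0.239
  outer loop
   vertex 4.9 1.5 4.3
   vertex 3.4 0.4 1.5
   vertex 5.9 4.5 1.3
  endloop
 endfacet
 facet normal -0.691 -0.287 0.663
  outer loop
   vertex 3.0 3.2 3.3
   vertex 3.8 5.2 5.0
   vertex 1.9 4.0 2.5
  endloop
 endfacet
 facet normal -0.651 -0.323 0.687
  outer loop
   vertex 3.0 3.2 3.3
   vertex 4.9 1.5 4.3
   vertex 3.8 5.2 5.0
  endloop
 endfacet
 facet normal -0.710 -0.392 0.585
  outer loop
   vertex 3.0 3.2 3.3
   vertex 1.9 4.0 2.5
   vertex 2.9 0.1 1.1
  endloop
 endfacet
 facet normal -0.683 -0.408 0.606
  outer loop
   vertex 3.0 3.2 3.3
   vertex 2.9 0.1 1.1
   vertex 4.9 1.5 4.3
  endloop
 endfacet
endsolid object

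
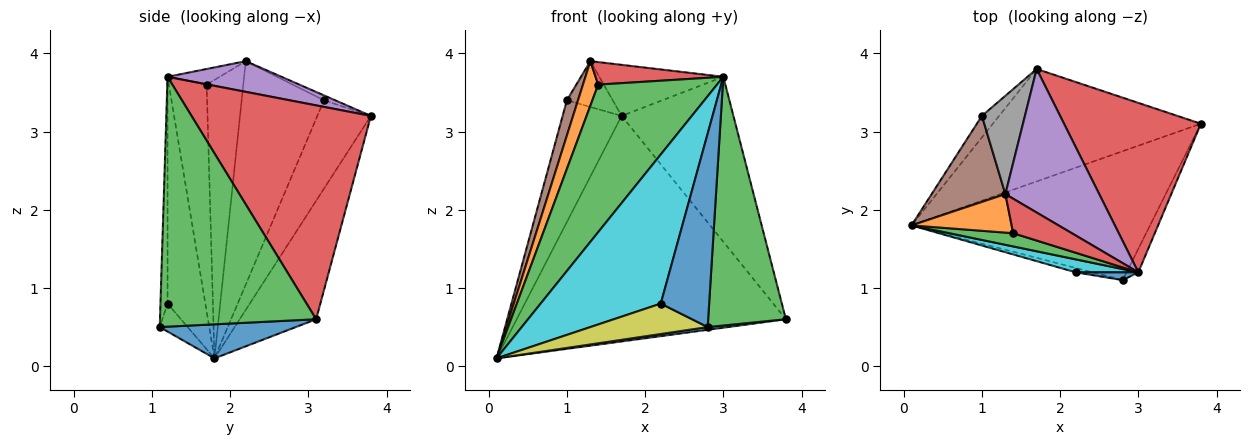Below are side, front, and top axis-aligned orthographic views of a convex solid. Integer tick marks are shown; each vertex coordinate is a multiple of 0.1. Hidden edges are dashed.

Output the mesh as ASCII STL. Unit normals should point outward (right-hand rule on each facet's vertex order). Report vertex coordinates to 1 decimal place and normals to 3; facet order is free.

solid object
 facet normal 0.141 -0.021 -0.990
  outer loop
   vertex 2.8 1.1 0.5
   vertex 0.1 1.8 0.1
   vertex 3.8 3.1 0.6
  endloop
 endfacet
 facet normal -0.246 0.867 -0.432
  outer loop
   vertex 1.7 3.8 3.2
   vertex 3.8 3.1 0.6
   vertex 0.1 1.8 0.1
  endloop
 endfacet
 facet normal 0.894 -0.445 -0.042
  outer loop
   vertex 3.0 1.2 3.7
   vertex 2.8 1.1 0.5
   vertex 3.8 3.1 0.6
  endloop
 endfacet
 facet normal 0.746 0.465 0.477
  outer loop
   vertex 3.0 1.2 3.7
   vertex 3.8 3.1 0.6
   vertex 1.7 3.8 3.2
  endloop
 endfacet
 facet normal 0.294 0.320 0.900
  outer loop
   vertex 3.0 1.2 3.7
   vertex 1.7 3.8 3.2
   vertex 1.3 2.2 3.9
  endloop
 endfacet
 facet normal -0.942 -0.127 0.311
  outer loop
   vertex 1.0 3.2 3.4
   vertex 0.1 1.8 0.1
   vertex 1.3 2.2 3.9
  endloop
 endfacet
 facet normal -0.666 0.734 -0.130
  outer loop
   vertex 1.0 3.2 3.4
   vertex 1.7 3.8 3.2
   vertex 0.1 1.8 0.1
  endloop
 endfacet
 facet normal -0.102 0.420 0.902
  outer loop
   vertex 1.0 3.2 3.4
   vertex 1.3 2.2 3.9
   vertex 1.7 3.8 3.2
  endloop
 endfacet
 facet normal -0.229 -0.964 -0.138
  outer loop
   vertex 2.2 1.2 0.8
   vertex 0.1 1.8 0.1
   vertex 2.8 1.1 0.5
  endloop
 endfacet
 facet normal -0.299 -0.951 0.083
  outer loop
   vertex 2.2 1.2 0.8
   vertex 3.0 1.2 3.7
   vertex 0.1 1.8 0.1
  endloop
 endfacet
 facet normal -0.145 -0.989 0.040
  outer loop
   vertex 2.2 1.2 0.8
   vertex 2.8 1.1 0.5
   vertex 3.0 1.2 3.7
  endloop
 endfacet
 facet normal -0.876 -0.364 0.315
  outer loop
   vertex 1.4 1.7 3.6
   vertex 1.3 2.2 3.9
   vertex 0.1 1.8 0.1
  endloop
 endfacet
 facet normal -0.302 -0.949 0.085
  outer loop
   vertex 1.4 1.7 3.6
   vertex 0.1 1.8 0.1
   vertex 3.0 1.2 3.7
  endloop
 endfacet
 facet normal -0.218 -0.534 0.817
  outer loop
   vertex 1.4 1.7 3.6
   vertex 3.0 1.2 3.7
   vertex 1.3 2.2 3.9
  endloop
 endfacet
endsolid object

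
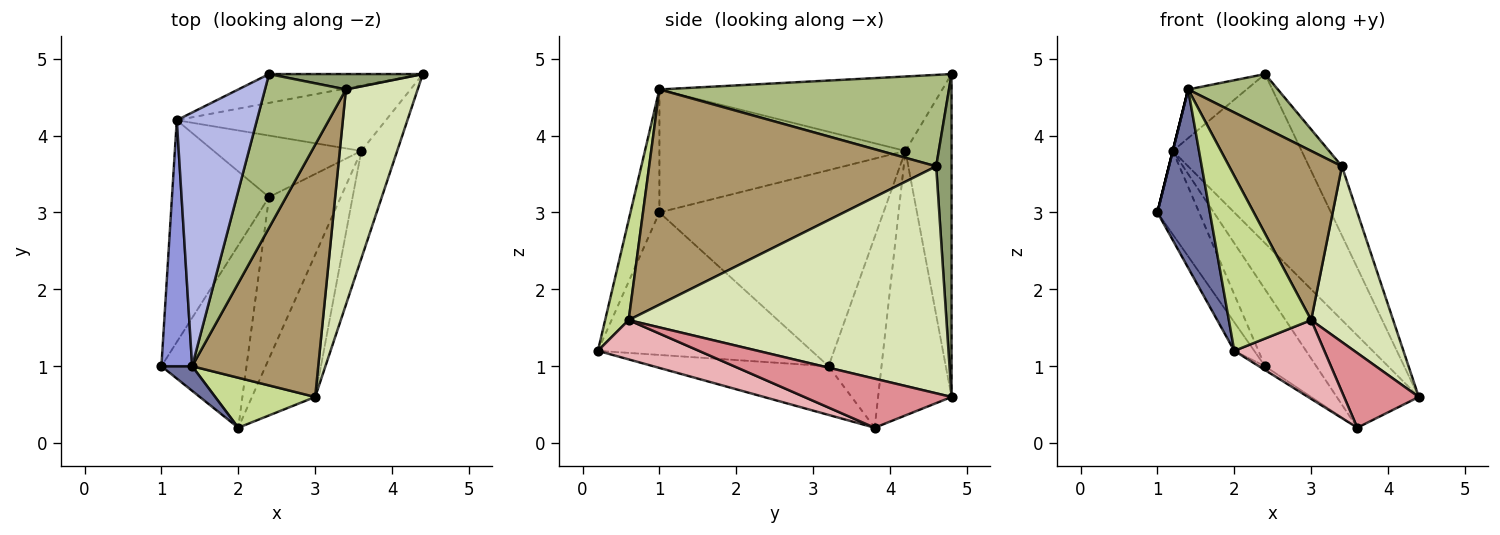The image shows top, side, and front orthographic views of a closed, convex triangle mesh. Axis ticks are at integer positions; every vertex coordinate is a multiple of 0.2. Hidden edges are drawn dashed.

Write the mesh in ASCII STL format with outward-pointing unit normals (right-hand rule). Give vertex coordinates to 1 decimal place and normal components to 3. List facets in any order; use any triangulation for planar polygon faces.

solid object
 facet normal -0.480 -0.869 0.120
  outer loop
   vertex 1.4 1.0 4.6
   vertex 1.0 1.0 3.0
   vertex 2.0 0.2 1.2
  endloop
 endfacet
 facet normal -0.333 0.930 -0.158
  outer loop
   vertex 1.2 4.2 3.8
   vertex 2.4 4.8 4.8
   vertex 4.4 4.8 0.6
  endloop
 endfacet
 facet normal -0.970 0.000 0.243
  outer loop
   vertex 1.2 4.2 3.8
   vertex 1.0 1.0 3.0
   vertex 1.4 1.0 4.6
  endloop
 endfacet
 facet normal -0.674 0.139 0.725
  outer loop
   vertex 1.2 4.2 3.8
   vertex 1.4 1.0 4.6
   vertex 2.4 4.8 4.8
  endloop
 endfacet
 facet normal 0.415 0.888 0.197
  outer loop
   vertex 3.4 4.6 3.6
   vertex 4.4 4.8 0.6
   vertex 2.4 4.8 4.8
  endloop
 endfacet
 facet normal 0.730 -0.226 0.646
  outer loop
   vertex 3.4 4.6 3.6
   vertex 2.4 4.8 4.8
   vertex 1.4 1.0 4.6
  endloop
 endfacet
 facet normal 0.265 -0.927 0.265
  outer loop
   vertex 3.0 0.6 1.6
   vertex 1.4 1.0 4.6
   vertex 2.0 0.2 1.2
  endloop
 endfacet
 facet normal 0.926 -0.239 0.293
  outer loop
   vertex 3.0 0.6 1.6
   vertex 4.4 4.8 0.6
   vertex 3.4 4.6 3.6
  endloop
 endfacet
 facet normal 0.817 -0.321 0.479
  outer loop
   vertex 3.0 0.6 1.6
   vertex 3.4 4.6 3.6
   vertex 1.4 1.0 4.6
  endloop
 endfacet
 facet normal -0.856 0.080 -0.511
  outer loop
   vertex 2.4 3.2 1.0
   vertex 2.0 0.2 1.2
   vertex 1.0 1.0 3.0
  endloop
 endfacet
 facet normal -0.884 0.165 -0.438
  outer loop
   vertex 2.4 3.2 1.0
   vertex 1.0 1.0 3.0
   vertex 1.2 4.2 3.8
  endloop
 endfacet
 facet normal -0.590 0.659 -0.467
  outer loop
   vertex 3.6 3.8 0.2
   vertex 1.2 4.2 3.8
   vertex 4.4 4.8 0.6
  endloop
 endfacet
 facet normal -0.628 0.608 -0.486
  outer loop
   vertex 3.6 3.8 0.2
   vertex 2.4 3.2 1.0
   vertex 1.2 4.2 3.8
  endloop
 endfacet
 facet normal -0.561 0.020 -0.827
  outer loop
   vertex 3.6 3.8 0.2
   vertex 2.0 0.2 1.2
   vertex 2.4 3.2 1.0
  endloop
 endfacet
 facet normal 0.747 -0.379 -0.546
  outer loop
   vertex 3.6 3.8 0.2
   vertex 4.4 4.8 0.6
   vertex 3.0 0.6 1.6
  endloop
 endfacet
 facet normal 0.478 -0.426 -0.768
  outer loop
   vertex 3.6 3.8 0.2
   vertex 3.0 0.6 1.6
   vertex 2.0 0.2 1.2
  endloop
 endfacet
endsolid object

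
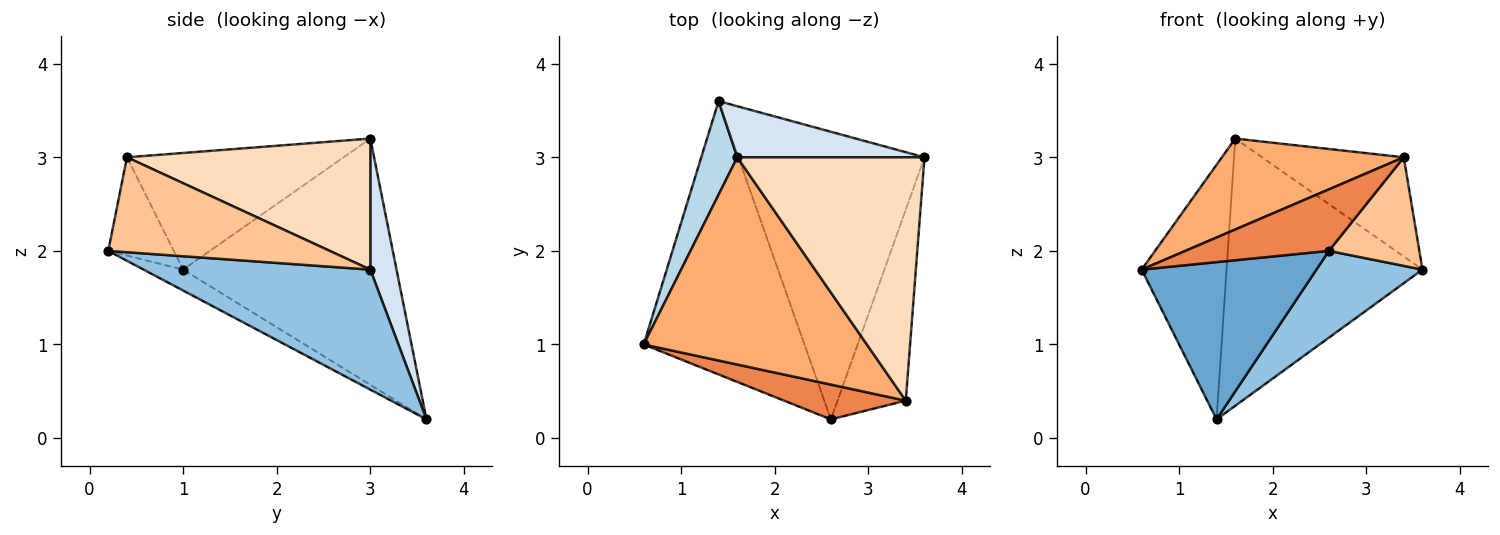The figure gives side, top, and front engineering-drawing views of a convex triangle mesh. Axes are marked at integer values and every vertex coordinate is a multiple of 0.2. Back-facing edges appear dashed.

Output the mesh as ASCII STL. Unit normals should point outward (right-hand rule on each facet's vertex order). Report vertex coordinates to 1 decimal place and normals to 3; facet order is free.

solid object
 facet normal -0.112 -0.496 -0.861
  outer loop
   vertex 1.4 3.6 0.2
   vertex 2.6 0.2 2.0
   vertex 0.6 1.0 1.8
  endloop
 endfacet
 facet normal 0.525 -0.246 -0.815
  outer loop
   vertex 1.4 3.6 0.2
   vertex 3.6 3.0 1.8
   vertex 2.6 0.2 2.0
  endloop
 endfacet
 facet normal -0.921 0.366 0.135
  outer loop
   vertex 1.4 3.6 0.2
   vertex 0.6 1.0 1.8
   vertex 1.6 3.0 3.2
  endloop
 endfacet
 facet normal 0.130 0.974 0.186
  outer loop
   vertex 1.4 3.6 0.2
   vertex 1.6 3.0 3.2
   vertex 3.6 3.0 1.8
  endloop
 endfacet
 facet normal -0.369 -0.809 0.457
  outer loop
   vertex 3.4 0.4 3.0
   vertex 0.6 1.0 1.8
   vertex 2.6 0.2 2.0
  endloop
 endfacet
 facet normal -0.432 -0.362 0.826
  outer loop
   vertex 3.4 0.4 3.0
   vertex 1.6 3.0 3.2
   vertex 0.6 1.0 1.8
  endloop
 endfacet
 facet normal 0.771 -0.315 -0.554
  outer loop
   vertex 3.4 0.4 3.0
   vertex 2.6 0.2 2.0
   vertex 3.6 3.0 1.8
  endloop
 endfacet
 facet normal 0.544 0.317 0.777
  outer loop
   vertex 3.4 0.4 3.0
   vertex 3.6 3.0 1.8
   vertex 1.6 3.0 3.2
  endloop
 endfacet
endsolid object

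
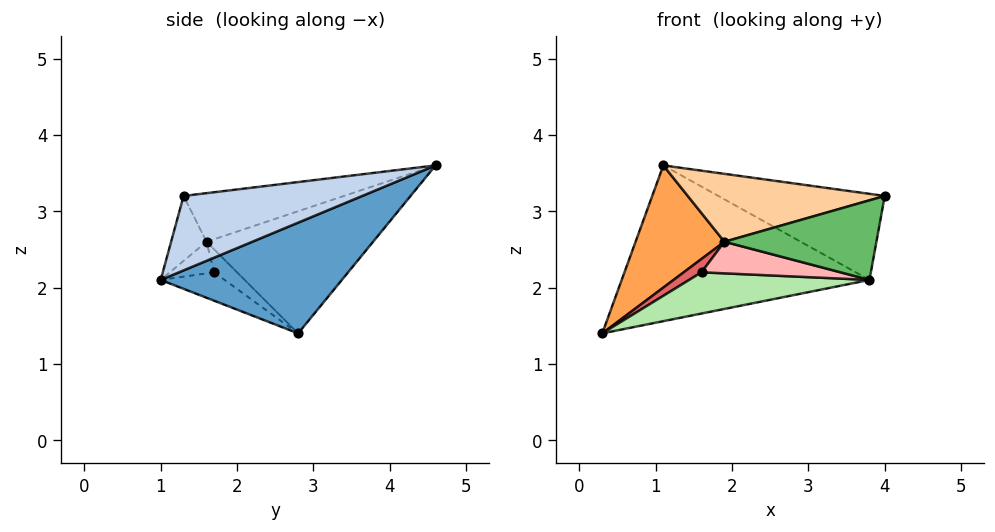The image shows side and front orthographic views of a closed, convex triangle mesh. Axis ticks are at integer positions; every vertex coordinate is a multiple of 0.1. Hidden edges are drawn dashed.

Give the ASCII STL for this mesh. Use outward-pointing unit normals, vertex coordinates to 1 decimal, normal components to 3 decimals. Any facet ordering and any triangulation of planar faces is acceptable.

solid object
 facet normal 0.444 0.607 -0.659
  outer loop
   vertex 3.8 1.0 2.1
   vertex 0.3 2.8 1.4
   vertex 1.1 4.6 3.6
  endloop
 endfacet
 facet normal 0.697 0.649 -0.304
  outer loop
   vertex 3.8 1.0 2.1
   vertex 1.1 4.6 3.6
   vertex 4.0 1.3 3.2
  endloop
 endfacet
 facet normal -0.721 -0.384 0.577
  outer loop
   vertex 1.9 1.6 2.6
   vertex 1.1 4.6 3.6
   vertex 0.3 2.8 1.4
  endloop
 endfacet
 facet normal -0.304 -0.373 0.877
  outer loop
   vertex 1.9 1.6 2.6
   vertex 4.0 1.3 3.2
   vertex 1.1 4.6 3.6
  endloop
 endfacet
 facet normal -0.217 -0.931 0.293
  outer loop
   vertex 1.9 1.6 2.6
   vertex 3.8 1.0 2.1
   vertex 4.0 1.3 3.2
  endloop
 endfacet
 facet normal -0.267 -0.753 -0.602
  outer loop
   vertex 1.6 1.7 2.2
   vertex 0.3 2.8 1.4
   vertex 3.8 1.0 2.1
  endloop
 endfacet
 facet normal -0.723 -0.562 0.402
  outer loop
   vertex 1.6 1.7 2.2
   vertex 1.9 1.6 2.6
   vertex 0.3 2.8 1.4
  endloop
 endfacet
 facet normal -0.304 -0.953 -0.010
  outer loop
   vertex 1.6 1.7 2.2
   vertex 3.8 1.0 2.1
   vertex 1.9 1.6 2.6
  endloop
 endfacet
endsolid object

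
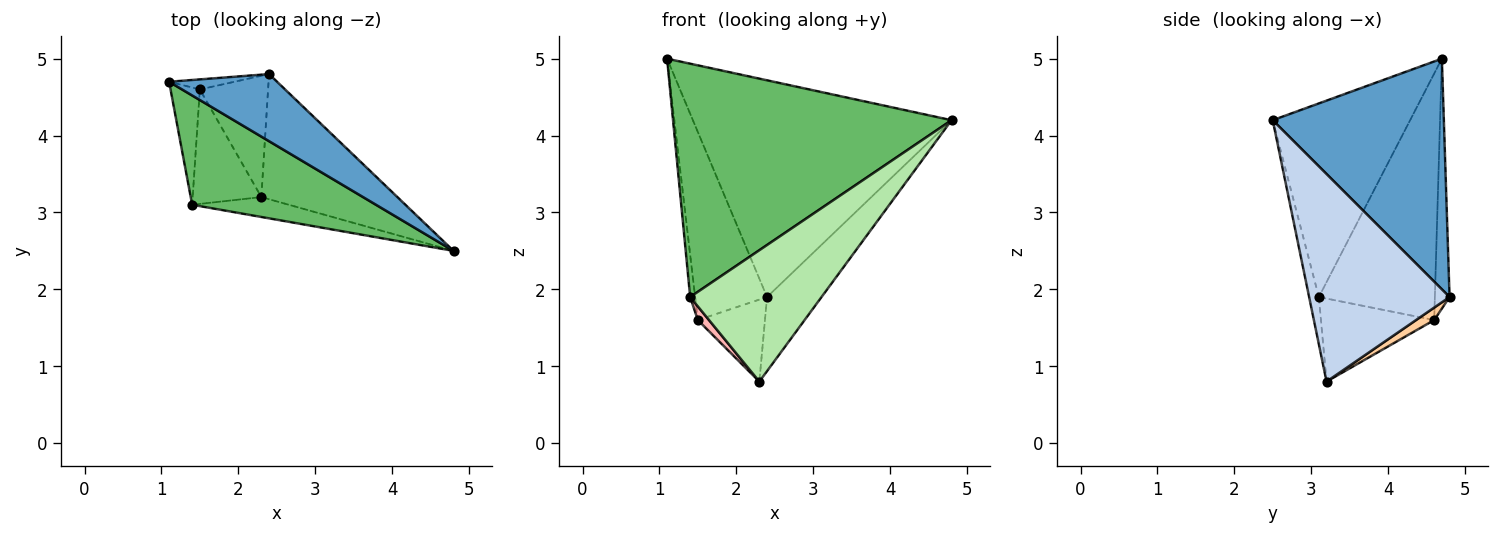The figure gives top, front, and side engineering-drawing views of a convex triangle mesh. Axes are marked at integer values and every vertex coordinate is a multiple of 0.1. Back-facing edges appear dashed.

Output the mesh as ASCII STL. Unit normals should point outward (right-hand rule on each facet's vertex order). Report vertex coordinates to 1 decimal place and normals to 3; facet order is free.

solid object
 facet normal 0.534 0.808 0.250
  outer loop
   vertex 2.4 4.8 1.9
   vertex 1.1 4.7 5.0
   vertex 4.8 2.5 4.2
  endloop
 endfacet
 facet normal 0.796 0.309 -0.521
  outer loop
   vertex 2.3 3.2 0.8
   vertex 2.4 4.8 1.9
   vertex 4.8 2.5 4.2
  endloop
 endfacet
 facet normal -0.200 0.978 -0.052
  outer loop
   vertex 1.5 4.6 1.6
   vertex 1.1 4.7 5.0
   vertex 2.4 4.8 1.9
  endloop
 endfacet
 facet normal 0.150 0.554 -0.819
  outer loop
   vertex 1.5 4.6 1.6
   vertex 2.4 4.8 1.9
   vertex 2.3 3.2 0.8
  endloop
 endfacet
 facet normal -0.408 -0.827 0.387
  outer loop
   vertex 1.4 3.1 1.9
   vertex 4.8 2.5 4.2
   vertex 1.1 4.7 5.0
  endloop
 endfacet
 facet normal -0.073 -0.986 -0.149
  outer loop
   vertex 1.4 3.1 1.9
   vertex 2.3 3.2 0.8
   vertex 4.8 2.5 4.2
  endloop
 endfacet
 facet normal -0.992 0.043 -0.118
  outer loop
   vertex 1.4 3.1 1.9
   vertex 1.1 4.7 5.0
   vertex 1.5 4.6 1.6
  endloop
 endfacet
 facet normal -0.768 -0.076 -0.636
  outer loop
   vertex 1.4 3.1 1.9
   vertex 1.5 4.6 1.6
   vertex 2.3 3.2 0.8
  endloop
 endfacet
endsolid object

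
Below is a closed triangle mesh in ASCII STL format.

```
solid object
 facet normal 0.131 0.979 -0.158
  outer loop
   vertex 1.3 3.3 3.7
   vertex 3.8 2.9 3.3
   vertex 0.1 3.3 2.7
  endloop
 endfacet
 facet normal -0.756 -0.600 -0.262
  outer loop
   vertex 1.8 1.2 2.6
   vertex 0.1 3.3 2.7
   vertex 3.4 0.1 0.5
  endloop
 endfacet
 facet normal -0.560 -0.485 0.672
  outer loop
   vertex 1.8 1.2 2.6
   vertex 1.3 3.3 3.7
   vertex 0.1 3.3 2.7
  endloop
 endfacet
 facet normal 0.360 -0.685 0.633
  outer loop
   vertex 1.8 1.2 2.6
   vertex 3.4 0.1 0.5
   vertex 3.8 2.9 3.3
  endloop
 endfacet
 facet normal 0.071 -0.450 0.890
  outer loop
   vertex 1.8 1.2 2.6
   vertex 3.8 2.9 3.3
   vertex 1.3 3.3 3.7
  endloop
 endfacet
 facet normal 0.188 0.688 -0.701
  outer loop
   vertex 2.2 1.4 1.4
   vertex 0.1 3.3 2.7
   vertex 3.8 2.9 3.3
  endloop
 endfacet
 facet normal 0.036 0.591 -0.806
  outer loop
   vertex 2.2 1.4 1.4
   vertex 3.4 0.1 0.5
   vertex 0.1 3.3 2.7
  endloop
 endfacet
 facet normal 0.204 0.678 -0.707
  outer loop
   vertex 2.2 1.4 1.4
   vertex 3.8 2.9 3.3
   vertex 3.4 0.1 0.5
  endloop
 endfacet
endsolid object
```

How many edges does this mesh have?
12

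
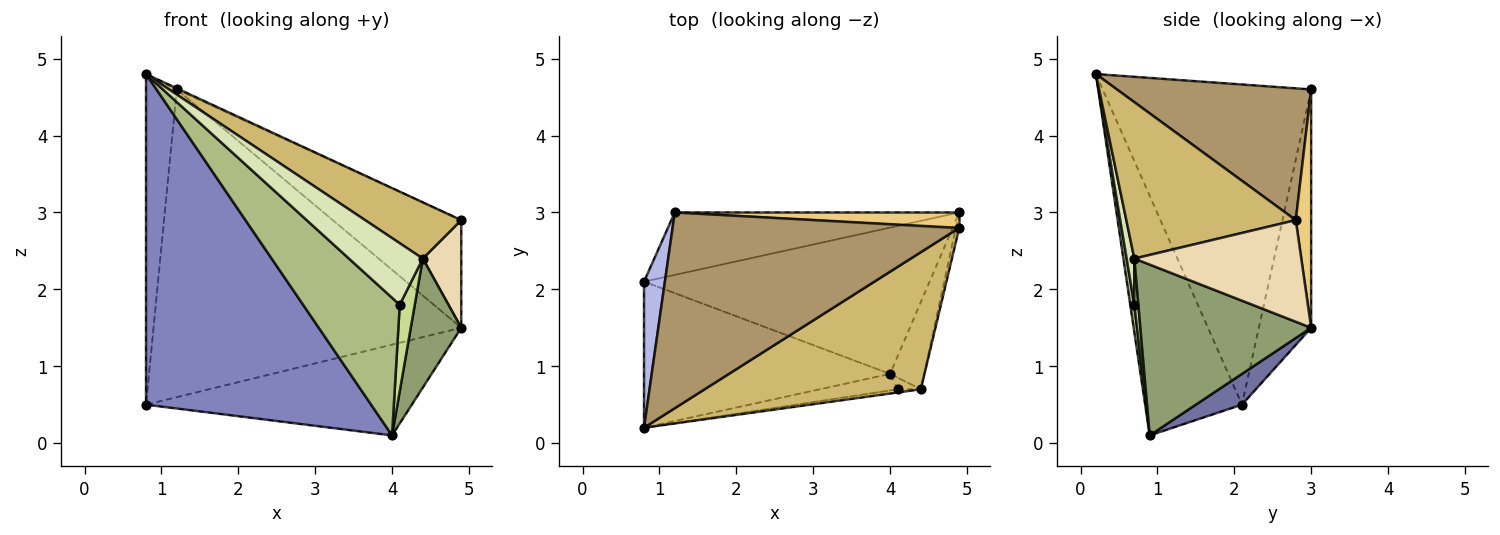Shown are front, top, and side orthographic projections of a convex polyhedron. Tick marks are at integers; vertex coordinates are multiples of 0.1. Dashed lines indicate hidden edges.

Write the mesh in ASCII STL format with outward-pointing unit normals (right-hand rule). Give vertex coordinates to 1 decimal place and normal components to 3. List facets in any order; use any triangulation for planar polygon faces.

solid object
 facet normal 0.091 0.525 -0.846
  outer loop
   vertex 4.0 0.9 0.1
   vertex 0.8 2.1 0.5
   vertex 4.9 3.0 1.5
  endloop
 endfacet
 facet normal -0.366 -0.851 -0.376
  outer loop
   vertex 0.8 0.2 4.8
   vertex 0.8 2.1 0.5
   vertex 4.0 0.9 0.1
  endloop
 endfacet
 facet normal -0.164 0.967 -0.196
  outer loop
   vertex 1.2 3.0 4.6
   vertex 4.9 3.0 1.5
   vertex 0.8 2.1 0.5
  endloop
 endfacet
 facet normal -0.987 0.146 0.064
  outer loop
   vertex 1.2 3.0 4.6
   vertex 0.8 2.1 0.5
   vertex 0.8 0.2 4.8
  endloop
 endfacet
 facet normal 0.942 -0.278 -0.188
  outer loop
   vertex 4.4 0.7 2.4
   vertex 4.0 0.9 0.1
   vertex 4.9 3.0 1.5
  endloop
 endfacet
 facet normal 0.042 -0.992 -0.119
  outer loop
   vertex 4.1 0.7 1.8
   vertex 0.8 0.2 4.8
   vertex 4.0 0.9 0.1
  endloop
 endfacet
 facet normal 0.256 -0.958 -0.128
  outer loop
   vertex 4.1 0.7 1.8
   vertex 4.0 0.9 0.1
   vertex 4.4 0.7 2.4
  endloop
 endfacet
 facet normal 0.103 -0.993 -0.052
  outer loop
   vertex 4.1 0.7 1.8
   vertex 4.4 0.7 2.4
   vertex 0.8 0.2 4.8
  endloop
 endfacet
 facet normal 0.418 0.005 0.909
  outer loop
   vertex 4.9 2.8 2.9
   vertex 1.2 3.0 4.6
   vertex 0.8 0.2 4.8
  endloop
 endfacet
 facet normal 0.556 -0.315 0.769
  outer loop
   vertex 4.9 2.8 2.9
   vertex 0.8 0.2 4.8
   vertex 4.4 0.7 2.4
  endloop
 endfacet
 facet normal 0.118 0.983 0.140
  outer loop
   vertex 4.9 2.8 2.9
   vertex 4.9 3.0 1.5
   vertex 1.2 3.0 4.6
  endloop
 endfacet
 facet normal 0.974 -0.224 -0.032
  outer loop
   vertex 4.9 2.8 2.9
   vertex 4.4 0.7 2.4
   vertex 4.9 3.0 1.5
  endloop
 endfacet
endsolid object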